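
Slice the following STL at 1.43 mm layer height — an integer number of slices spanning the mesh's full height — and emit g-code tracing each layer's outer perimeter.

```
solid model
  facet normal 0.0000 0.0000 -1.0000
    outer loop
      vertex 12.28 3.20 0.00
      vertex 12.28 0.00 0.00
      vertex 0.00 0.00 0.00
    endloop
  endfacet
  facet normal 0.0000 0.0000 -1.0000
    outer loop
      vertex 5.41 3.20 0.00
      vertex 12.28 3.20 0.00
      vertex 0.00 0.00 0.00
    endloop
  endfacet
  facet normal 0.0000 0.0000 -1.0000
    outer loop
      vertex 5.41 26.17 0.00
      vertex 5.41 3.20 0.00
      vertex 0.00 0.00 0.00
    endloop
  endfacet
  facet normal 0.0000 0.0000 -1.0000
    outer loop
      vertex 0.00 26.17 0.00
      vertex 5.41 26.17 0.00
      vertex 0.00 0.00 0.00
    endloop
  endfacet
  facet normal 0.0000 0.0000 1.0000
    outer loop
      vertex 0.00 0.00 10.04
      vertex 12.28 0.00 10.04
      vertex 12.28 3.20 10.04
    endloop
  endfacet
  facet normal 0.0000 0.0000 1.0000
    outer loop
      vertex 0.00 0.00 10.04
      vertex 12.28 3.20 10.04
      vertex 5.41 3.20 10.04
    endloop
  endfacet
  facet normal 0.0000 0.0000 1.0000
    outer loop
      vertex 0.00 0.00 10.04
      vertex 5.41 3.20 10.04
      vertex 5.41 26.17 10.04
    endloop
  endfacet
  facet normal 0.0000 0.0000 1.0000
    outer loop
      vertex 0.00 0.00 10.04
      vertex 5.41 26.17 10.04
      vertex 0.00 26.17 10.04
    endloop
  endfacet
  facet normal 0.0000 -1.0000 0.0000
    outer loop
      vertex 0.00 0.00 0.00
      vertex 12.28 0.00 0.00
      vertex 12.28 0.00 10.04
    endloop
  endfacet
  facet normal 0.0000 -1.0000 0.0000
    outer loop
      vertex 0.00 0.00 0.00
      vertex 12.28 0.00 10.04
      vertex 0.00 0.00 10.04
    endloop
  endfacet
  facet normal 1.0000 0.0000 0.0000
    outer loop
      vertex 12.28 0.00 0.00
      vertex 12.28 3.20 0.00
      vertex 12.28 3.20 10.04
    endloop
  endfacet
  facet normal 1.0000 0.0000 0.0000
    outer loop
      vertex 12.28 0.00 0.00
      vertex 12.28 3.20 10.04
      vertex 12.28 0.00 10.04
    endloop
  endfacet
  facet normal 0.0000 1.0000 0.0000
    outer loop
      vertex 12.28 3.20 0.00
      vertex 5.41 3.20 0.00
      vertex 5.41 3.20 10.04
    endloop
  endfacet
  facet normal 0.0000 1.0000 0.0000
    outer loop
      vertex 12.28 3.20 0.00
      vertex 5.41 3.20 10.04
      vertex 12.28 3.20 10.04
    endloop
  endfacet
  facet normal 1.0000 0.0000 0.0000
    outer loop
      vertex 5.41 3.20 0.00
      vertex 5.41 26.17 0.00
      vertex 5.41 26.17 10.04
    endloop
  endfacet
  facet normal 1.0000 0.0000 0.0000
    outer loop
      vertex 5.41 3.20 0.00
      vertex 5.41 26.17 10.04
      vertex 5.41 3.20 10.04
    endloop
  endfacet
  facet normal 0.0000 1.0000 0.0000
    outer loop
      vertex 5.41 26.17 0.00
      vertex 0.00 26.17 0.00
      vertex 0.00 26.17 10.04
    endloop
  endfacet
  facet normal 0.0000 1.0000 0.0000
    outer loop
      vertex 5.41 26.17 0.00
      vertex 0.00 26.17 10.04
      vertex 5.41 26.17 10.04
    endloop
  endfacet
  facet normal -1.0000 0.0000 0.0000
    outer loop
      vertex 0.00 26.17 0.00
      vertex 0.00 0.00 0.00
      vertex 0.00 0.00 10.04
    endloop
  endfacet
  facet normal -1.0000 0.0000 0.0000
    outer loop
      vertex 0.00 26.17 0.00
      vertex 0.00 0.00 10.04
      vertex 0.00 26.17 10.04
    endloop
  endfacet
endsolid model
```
; perimeter-only toolpath
G21 ; units = mm
G90 ; absolute positioning
G28 ; home
; layer 1
G0 Z1.43
G0 X0.00 Y0.00
G1 X12.28 Y0.00
G1 X12.28 Y3.20
G1 X5.41 Y3.20
G1 X5.41 Y26.17
G1 X0.00 Y26.17
G1 X0.00 Y0.00
; layer 2
G0 Z2.87
G0 X0.00 Y0.00
G1 X12.28 Y0.00
G1 X12.28 Y3.20
G1 X5.41 Y3.20
G1 X5.41 Y26.17
G1 X0.00 Y26.17
G1 X0.00 Y0.00
; layer 3
G0 Z4.30
G0 X0.00 Y0.00
G1 X12.28 Y0.00
G1 X12.28 Y3.20
G1 X5.41 Y3.20
G1 X5.41 Y26.17
G1 X0.00 Y26.17
G1 X0.00 Y0.00
; layer 4
G0 Z5.74
G0 X0.00 Y0.00
G1 X12.28 Y0.00
G1 X12.28 Y3.20
G1 X5.41 Y3.20
G1 X5.41 Y26.17
G1 X0.00 Y26.17
G1 X0.00 Y0.00
; layer 5
G0 Z7.17
G0 X0.00 Y0.00
G1 X12.28 Y0.00
G1 X12.28 Y3.20
G1 X5.41 Y3.20
G1 X5.41 Y26.17
G1 X0.00 Y26.17
G1 X0.00 Y0.00
; layer 6
G0 Z8.61
G0 X0.00 Y0.00
G1 X12.28 Y0.00
G1 X12.28 Y3.20
G1 X5.41 Y3.20
G1 X5.41 Y26.17
G1 X0.00 Y26.17
G1 X0.00 Y0.00
; layer 7
G0 Z10.04
G0 X0.00 Y0.00
G1 X12.28 Y0.00
G1 X12.28 Y3.20
G1 X5.41 Y3.20
G1 X5.41 Y26.17
G1 X0.00 Y26.17
G1 X0.00 Y0.00
M2 ; end

The solid is an L-shaped prism: outer 12.3 × 26.2 mm, arm thicknesses ≈ 3.2 mm (horizontal) and 5.41 mm (vertical), extruded 10 mm in z. Slicing at Δz = 1.43 mm — 7 equal slices spanning the solid's height, so layer i sits at z = i·h/7 — gives 7 non-empty perimeters. Each is a 6-segment closed polygon; G0 lifts to the layer z and rapids to the start vertex, then G1 traces the edges.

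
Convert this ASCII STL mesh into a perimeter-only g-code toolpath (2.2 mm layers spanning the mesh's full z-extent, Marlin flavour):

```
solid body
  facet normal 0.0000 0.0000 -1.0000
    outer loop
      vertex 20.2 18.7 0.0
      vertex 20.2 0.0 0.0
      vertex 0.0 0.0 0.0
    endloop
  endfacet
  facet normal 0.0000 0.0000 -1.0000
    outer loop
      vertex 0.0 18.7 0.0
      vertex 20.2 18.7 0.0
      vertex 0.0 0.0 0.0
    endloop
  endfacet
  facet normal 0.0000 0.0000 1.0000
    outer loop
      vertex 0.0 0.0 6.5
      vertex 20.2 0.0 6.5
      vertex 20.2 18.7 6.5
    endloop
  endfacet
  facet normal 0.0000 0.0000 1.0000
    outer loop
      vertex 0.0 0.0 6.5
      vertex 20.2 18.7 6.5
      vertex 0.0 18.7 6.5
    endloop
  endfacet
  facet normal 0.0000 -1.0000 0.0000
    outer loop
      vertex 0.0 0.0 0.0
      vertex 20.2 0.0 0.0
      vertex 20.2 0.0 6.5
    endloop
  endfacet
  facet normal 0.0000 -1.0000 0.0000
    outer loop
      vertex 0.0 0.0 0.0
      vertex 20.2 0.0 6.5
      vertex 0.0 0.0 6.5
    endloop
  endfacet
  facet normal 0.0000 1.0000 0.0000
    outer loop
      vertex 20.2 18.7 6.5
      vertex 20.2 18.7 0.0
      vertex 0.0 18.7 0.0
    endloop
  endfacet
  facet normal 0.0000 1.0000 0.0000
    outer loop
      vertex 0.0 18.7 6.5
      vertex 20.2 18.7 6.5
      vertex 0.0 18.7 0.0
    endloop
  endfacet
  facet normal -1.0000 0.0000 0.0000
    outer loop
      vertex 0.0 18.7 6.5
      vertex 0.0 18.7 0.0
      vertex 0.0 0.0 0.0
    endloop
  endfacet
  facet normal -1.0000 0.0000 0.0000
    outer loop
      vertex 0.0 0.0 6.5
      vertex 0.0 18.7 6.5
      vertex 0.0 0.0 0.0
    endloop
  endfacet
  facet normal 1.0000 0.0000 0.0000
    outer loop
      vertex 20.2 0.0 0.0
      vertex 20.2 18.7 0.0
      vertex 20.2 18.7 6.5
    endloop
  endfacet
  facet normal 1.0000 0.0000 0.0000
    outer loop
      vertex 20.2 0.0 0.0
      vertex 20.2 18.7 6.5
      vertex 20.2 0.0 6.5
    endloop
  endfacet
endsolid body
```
; perimeter-only toolpath
G21 ; units = mm
G90 ; absolute positioning
G28 ; home
; layer 1
G0 Z2.2
G0 X0.0 Y0.0
G1 X20.2 Y0.0
G1 X20.2 Y18.7
G1 X0.0 Y18.7
G1 X0.0 Y0.0
; layer 2
G0 Z4.3
G0 X0.0 Y0.0
G1 X20.2 Y0.0
G1 X20.2 Y18.7
G1 X0.0 Y18.7
G1 X0.0 Y0.0
; layer 3
G0 Z6.5
G0 X0.0 Y0.0
G1 X20.2 Y0.0
G1 X20.2 Y18.7
G1 X0.0 Y18.7
G1 X0.0 Y0.0
M2 ; end

The solid is a rectangular box, roughly 20.2 × 18.7 mm footprint and 6.5 mm tall. Slicing at Δz = 2.2 mm — 3 equal slices spanning the solid's height, so layer i sits at z = i·h/3 — gives 3 non-empty perimeters. Each is a 4-segment closed polygon; G0 lifts to the layer z and rapids to the start vertex, then G1 traces the edges.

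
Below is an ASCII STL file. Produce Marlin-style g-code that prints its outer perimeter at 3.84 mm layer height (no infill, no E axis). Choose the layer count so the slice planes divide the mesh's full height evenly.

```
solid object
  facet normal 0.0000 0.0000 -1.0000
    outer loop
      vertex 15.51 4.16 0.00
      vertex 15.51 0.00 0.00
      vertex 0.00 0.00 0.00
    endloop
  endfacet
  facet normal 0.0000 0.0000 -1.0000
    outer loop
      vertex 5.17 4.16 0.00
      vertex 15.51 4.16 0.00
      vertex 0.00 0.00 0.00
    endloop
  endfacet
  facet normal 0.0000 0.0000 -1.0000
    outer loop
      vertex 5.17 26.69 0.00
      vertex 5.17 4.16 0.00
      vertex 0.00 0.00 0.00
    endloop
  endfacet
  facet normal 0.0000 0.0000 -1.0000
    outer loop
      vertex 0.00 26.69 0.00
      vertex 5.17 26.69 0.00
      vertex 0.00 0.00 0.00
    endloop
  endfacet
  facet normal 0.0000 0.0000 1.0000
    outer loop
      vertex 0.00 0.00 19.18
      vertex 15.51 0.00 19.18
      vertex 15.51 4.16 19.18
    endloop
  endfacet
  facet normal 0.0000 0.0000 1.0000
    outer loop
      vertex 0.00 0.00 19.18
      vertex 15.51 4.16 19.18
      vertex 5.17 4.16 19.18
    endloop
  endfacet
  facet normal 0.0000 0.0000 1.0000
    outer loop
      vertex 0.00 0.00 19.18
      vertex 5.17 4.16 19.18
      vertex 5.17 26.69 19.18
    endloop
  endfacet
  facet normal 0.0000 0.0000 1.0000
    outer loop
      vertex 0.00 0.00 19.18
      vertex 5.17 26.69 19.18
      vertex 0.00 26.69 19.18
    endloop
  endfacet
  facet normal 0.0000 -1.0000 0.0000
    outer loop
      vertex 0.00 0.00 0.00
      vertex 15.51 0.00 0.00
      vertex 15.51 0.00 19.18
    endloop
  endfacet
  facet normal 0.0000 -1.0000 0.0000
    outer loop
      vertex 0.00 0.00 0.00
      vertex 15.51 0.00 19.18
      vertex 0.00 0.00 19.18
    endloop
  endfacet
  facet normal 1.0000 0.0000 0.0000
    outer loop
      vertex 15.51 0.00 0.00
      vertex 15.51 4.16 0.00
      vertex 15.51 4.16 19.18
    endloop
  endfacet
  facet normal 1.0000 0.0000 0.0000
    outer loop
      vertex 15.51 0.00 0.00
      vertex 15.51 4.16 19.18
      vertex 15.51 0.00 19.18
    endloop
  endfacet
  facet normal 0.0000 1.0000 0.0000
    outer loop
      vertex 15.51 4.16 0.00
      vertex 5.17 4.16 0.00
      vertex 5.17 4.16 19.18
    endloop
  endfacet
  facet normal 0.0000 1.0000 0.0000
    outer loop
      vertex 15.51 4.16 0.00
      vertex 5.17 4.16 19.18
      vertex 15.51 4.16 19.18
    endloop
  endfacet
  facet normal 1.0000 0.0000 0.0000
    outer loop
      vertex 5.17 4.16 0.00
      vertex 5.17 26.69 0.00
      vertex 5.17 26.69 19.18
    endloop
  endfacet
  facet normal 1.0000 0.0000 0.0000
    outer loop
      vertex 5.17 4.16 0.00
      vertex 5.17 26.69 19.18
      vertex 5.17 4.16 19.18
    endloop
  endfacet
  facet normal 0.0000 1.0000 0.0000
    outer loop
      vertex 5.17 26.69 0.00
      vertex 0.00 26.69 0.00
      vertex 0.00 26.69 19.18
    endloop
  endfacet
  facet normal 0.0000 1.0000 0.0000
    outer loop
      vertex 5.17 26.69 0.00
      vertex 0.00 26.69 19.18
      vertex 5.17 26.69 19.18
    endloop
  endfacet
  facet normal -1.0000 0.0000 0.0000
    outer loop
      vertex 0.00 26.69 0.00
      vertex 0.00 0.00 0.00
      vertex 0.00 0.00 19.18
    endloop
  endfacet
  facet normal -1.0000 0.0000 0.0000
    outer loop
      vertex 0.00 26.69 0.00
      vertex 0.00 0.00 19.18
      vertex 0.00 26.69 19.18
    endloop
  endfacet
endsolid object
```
; perimeter-only toolpath
G21 ; units = mm
G90 ; absolute positioning
G28 ; home
; layer 1
G0 Z3.84
G0 X0.00 Y0.00
G1 X15.51 Y0.00
G1 X15.51 Y4.16
G1 X5.17 Y4.16
G1 X5.17 Y26.69
G1 X0.00 Y26.69
G1 X0.00 Y0.00
; layer 2
G0 Z7.67
G0 X0.00 Y0.00
G1 X15.51 Y0.00
G1 X15.51 Y4.16
G1 X5.17 Y4.16
G1 X5.17 Y26.69
G1 X0.00 Y26.69
G1 X0.00 Y0.00
; layer 3
G0 Z11.51
G0 X0.00 Y0.00
G1 X15.51 Y0.00
G1 X15.51 Y4.16
G1 X5.17 Y4.16
G1 X5.17 Y26.69
G1 X0.00 Y26.69
G1 X0.00 Y0.00
; layer 4
G0 Z15.34
G0 X0.00 Y0.00
G1 X15.51 Y0.00
G1 X15.51 Y4.16
G1 X5.17 Y4.16
G1 X5.17 Y26.69
G1 X0.00 Y26.69
G1 X0.00 Y0.00
; layer 5
G0 Z19.18
G0 X0.00 Y0.00
G1 X15.51 Y0.00
G1 X15.51 Y4.16
G1 X5.17 Y4.16
G1 X5.17 Y26.69
G1 X0.00 Y26.69
G1 X0.00 Y0.00
M2 ; end

The solid is an L-shaped prism: outer 15.5 × 26.7 mm, arm thicknesses ≈ 4.16 mm (horizontal) and 5.17 mm (vertical), extruded 19.2 mm in z. Slicing at Δz = 3.84 mm — 5 equal slices spanning the solid's height, so layer i sits at z = i·h/5 — gives 5 non-empty perimeters. Each is a 6-segment closed polygon; G0 lifts to the layer z and rapids to the start vertex, then G1 traces the edges.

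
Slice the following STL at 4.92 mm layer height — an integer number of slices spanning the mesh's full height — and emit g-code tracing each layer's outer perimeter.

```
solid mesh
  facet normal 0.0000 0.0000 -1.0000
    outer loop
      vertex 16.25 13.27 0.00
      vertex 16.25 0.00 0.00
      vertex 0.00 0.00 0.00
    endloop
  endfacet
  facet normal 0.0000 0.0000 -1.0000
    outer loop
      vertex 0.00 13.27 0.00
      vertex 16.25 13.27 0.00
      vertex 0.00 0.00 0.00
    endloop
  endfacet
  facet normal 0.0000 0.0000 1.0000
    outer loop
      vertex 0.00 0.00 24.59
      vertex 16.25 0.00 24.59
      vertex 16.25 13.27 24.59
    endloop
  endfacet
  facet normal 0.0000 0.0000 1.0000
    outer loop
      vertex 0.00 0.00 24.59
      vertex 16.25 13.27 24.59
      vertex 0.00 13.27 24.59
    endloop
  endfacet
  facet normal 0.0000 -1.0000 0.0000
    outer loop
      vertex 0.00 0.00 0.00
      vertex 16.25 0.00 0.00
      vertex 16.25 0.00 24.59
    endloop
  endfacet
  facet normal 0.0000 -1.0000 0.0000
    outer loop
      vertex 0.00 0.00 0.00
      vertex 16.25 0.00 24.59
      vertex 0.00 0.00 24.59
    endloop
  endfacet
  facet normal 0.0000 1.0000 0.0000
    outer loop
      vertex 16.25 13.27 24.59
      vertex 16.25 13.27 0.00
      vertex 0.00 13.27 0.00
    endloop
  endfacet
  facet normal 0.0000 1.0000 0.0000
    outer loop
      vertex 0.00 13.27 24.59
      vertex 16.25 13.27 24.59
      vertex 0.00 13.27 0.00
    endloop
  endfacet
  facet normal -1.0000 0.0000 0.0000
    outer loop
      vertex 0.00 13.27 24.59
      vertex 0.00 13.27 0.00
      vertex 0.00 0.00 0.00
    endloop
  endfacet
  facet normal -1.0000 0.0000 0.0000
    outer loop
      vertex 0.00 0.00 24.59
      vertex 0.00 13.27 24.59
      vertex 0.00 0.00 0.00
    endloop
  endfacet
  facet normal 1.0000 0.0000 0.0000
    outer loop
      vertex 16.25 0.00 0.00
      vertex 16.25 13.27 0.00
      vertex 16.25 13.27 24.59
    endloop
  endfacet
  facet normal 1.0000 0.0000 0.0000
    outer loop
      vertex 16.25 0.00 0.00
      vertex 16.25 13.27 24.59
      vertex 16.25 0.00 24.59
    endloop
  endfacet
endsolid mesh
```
; perimeter-only toolpath
G21 ; units = mm
G90 ; absolute positioning
G28 ; home
; layer 1
G0 Z4.92
G0 X0.00 Y0.00
G1 X16.25 Y0.00
G1 X16.25 Y13.27
G1 X0.00 Y13.27
G1 X0.00 Y0.00
; layer 2
G0 Z9.84
G0 X0.00 Y0.00
G1 X16.25 Y0.00
G1 X16.25 Y13.27
G1 X0.00 Y13.27
G1 X0.00 Y0.00
; layer 3
G0 Z14.75
G0 X0.00 Y0.00
G1 X16.25 Y0.00
G1 X16.25 Y13.27
G1 X0.00 Y13.27
G1 X0.00 Y0.00
; layer 4
G0 Z19.67
G0 X0.00 Y0.00
G1 X16.25 Y0.00
G1 X16.25 Y13.27
G1 X0.00 Y13.27
G1 X0.00 Y0.00
; layer 5
G0 Z24.59
G0 X0.00 Y0.00
G1 X16.25 Y0.00
G1 X16.25 Y13.27
G1 X0.00 Y13.27
G1 X0.00 Y0.00
M2 ; end

The solid is a rectangular box, roughly 16.2 × 13.3 mm footprint and 24.6 mm tall. Slicing at Δz = 4.92 mm — 5 equal slices spanning the solid's height, so layer i sits at z = i·h/5 — gives 5 non-empty perimeters. Each is a 4-segment closed polygon; G0 lifts to the layer z and rapids to the start vertex, then G1 traces the edges.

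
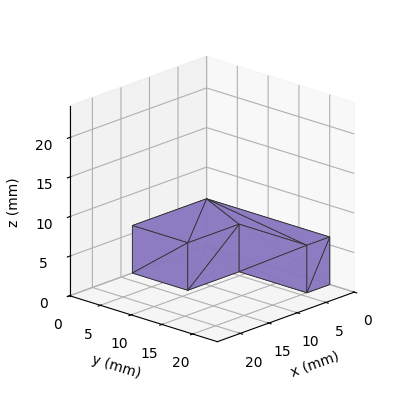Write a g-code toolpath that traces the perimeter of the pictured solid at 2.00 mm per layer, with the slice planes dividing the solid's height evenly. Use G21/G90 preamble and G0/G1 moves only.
Reading the render: the shape is an L-shaped prism: outer 13 × 20 mm, arm thicknesses ≈ 9 mm (horizontal) and 4 mm (vertical), extruded 6 mm in z (dimensions read to the nearest mm from the axis ticks). For the g-code, the solid's height is divided into equal slices at the stated Δz and each level perimeter traced with G1 moves after a G0 lift.

; perimeter-only toolpath
G21 ; units = mm
G90 ; absolute positioning
G28 ; home
; layer 1
G0 Z2.00
G0 X0.00 Y0.00
G1 X13.00 Y0.00
G1 X13.00 Y9.00
G1 X4.00 Y9.00
G1 X4.00 Y20.00
G1 X0.00 Y20.00
G1 X0.00 Y0.00
; layer 2
G0 Z4.00
G0 X0.00 Y0.00
G1 X13.00 Y0.00
G1 X13.00 Y9.00
G1 X4.00 Y9.00
G1 X4.00 Y20.00
G1 X0.00 Y20.00
G1 X0.00 Y0.00
; layer 3
G0 Z6.00
G0 X0.00 Y0.00
G1 X13.00 Y0.00
G1 X13.00 Y9.00
G1 X4.00 Y9.00
G1 X4.00 Y20.00
G1 X0.00 Y20.00
G1 X0.00 Y0.00
M2 ; end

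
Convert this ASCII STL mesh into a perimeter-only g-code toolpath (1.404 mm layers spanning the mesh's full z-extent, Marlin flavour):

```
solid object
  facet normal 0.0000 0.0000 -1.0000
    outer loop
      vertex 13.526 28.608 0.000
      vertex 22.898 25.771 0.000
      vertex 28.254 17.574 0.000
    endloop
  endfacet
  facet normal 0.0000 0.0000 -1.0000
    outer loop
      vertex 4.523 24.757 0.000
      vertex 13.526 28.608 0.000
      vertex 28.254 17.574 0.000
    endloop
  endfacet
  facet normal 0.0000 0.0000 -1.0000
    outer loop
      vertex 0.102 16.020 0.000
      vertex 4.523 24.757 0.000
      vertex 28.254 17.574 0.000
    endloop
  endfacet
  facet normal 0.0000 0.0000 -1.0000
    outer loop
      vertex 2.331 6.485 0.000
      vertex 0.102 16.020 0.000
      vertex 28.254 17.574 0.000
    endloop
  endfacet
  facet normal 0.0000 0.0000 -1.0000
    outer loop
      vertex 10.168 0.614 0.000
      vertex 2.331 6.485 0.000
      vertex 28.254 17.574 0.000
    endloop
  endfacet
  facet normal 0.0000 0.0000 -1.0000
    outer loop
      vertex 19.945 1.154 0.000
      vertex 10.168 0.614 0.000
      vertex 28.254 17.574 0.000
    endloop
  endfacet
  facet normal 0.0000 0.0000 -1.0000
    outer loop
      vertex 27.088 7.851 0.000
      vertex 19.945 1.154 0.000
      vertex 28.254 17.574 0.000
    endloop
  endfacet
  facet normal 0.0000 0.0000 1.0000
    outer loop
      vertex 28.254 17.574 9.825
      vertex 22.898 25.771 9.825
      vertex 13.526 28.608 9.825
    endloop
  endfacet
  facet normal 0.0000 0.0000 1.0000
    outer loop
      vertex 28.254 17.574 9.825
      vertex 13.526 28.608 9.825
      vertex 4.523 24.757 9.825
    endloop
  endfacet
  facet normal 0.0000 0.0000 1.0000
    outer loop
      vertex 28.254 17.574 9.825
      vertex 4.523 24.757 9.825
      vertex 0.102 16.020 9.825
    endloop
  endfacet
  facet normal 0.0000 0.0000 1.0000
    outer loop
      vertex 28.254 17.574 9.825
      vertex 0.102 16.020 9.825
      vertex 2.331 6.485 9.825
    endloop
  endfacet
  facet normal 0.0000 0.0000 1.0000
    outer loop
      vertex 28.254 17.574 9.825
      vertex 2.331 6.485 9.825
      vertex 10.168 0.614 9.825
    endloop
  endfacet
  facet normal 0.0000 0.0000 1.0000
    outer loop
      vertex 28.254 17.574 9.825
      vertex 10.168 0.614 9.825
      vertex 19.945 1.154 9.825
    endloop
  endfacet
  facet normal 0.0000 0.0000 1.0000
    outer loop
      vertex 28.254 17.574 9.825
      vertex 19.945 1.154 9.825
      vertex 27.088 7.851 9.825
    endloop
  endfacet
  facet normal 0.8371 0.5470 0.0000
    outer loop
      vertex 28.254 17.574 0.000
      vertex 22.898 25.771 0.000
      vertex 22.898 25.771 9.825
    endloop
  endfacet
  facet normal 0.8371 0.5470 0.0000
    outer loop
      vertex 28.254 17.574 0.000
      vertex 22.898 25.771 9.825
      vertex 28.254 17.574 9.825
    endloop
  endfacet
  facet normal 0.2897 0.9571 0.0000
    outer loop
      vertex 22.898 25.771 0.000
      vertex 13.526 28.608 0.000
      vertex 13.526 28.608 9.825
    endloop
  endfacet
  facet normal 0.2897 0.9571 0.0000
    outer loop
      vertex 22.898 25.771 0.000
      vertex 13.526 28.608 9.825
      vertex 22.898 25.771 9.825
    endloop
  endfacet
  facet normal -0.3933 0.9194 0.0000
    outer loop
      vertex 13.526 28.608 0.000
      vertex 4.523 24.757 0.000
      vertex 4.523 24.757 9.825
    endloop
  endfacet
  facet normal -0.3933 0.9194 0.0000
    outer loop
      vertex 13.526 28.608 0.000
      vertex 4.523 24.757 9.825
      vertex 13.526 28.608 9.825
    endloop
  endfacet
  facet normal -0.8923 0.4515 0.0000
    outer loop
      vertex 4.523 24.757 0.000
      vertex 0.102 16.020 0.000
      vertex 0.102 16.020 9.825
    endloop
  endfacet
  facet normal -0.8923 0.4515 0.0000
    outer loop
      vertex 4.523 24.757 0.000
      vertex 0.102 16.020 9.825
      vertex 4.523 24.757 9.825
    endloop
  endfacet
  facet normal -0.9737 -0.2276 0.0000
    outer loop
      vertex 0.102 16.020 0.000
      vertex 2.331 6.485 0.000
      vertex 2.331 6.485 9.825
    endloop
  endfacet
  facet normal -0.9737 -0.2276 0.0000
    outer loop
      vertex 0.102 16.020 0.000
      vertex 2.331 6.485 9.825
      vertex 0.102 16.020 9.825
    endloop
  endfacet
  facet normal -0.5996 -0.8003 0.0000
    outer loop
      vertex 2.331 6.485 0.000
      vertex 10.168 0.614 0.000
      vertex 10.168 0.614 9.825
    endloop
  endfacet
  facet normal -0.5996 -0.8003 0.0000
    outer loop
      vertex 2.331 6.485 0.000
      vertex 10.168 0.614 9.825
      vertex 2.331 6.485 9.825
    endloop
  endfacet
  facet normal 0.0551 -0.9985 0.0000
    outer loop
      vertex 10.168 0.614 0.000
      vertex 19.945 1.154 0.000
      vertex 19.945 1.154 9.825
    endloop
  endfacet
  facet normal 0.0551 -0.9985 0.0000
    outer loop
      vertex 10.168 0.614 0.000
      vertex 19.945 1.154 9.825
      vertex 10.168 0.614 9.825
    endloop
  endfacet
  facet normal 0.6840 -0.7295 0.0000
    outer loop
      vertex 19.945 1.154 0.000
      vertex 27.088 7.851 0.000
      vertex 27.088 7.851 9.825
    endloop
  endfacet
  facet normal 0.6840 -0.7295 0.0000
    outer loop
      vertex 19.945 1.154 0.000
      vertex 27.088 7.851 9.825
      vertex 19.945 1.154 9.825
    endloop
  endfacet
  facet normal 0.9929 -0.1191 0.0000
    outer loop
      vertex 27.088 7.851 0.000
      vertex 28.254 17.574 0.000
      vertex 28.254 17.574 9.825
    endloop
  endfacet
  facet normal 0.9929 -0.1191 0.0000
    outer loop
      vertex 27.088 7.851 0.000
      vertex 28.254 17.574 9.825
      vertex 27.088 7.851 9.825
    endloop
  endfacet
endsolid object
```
; perimeter-only toolpath
G21 ; units = mm
G90 ; absolute positioning
G28 ; home
; layer 1
G0 Z1.404
G0 X28.254 Y17.574
G1 X22.898 Y25.771
G1 X13.526 Y28.608
G1 X4.523 Y24.757
G1 X0.102 Y16.020
G1 X2.331 Y6.485
G1 X10.168 Y0.614
G1 X19.945 Y1.154
G1 X27.088 Y7.851
G1 X28.254 Y17.574
; layer 2
G0 Z2.807
G0 X28.254 Y17.574
G1 X22.898 Y25.771
G1 X13.526 Y28.608
G1 X4.523 Y24.757
G1 X0.102 Y16.020
G1 X2.331 Y6.485
G1 X10.168 Y0.614
G1 X19.945 Y1.154
G1 X27.088 Y7.851
G1 X28.254 Y17.574
; layer 3
G0 Z4.211
G0 X28.254 Y17.574
G1 X22.898 Y25.771
G1 X13.526 Y28.608
G1 X4.523 Y24.757
G1 X0.102 Y16.020
G1 X2.331 Y6.485
G1 X10.168 Y0.614
G1 X19.945 Y1.154
G1 X27.088 Y7.851
G1 X28.254 Y17.574
; layer 4
G0 Z5.614
G0 X28.254 Y17.574
G1 X22.898 Y25.771
G1 X13.526 Y28.608
G1 X4.523 Y24.757
G1 X0.102 Y16.020
G1 X2.331 Y6.485
G1 X10.168 Y0.614
G1 X19.945 Y1.154
G1 X27.088 Y7.851
G1 X28.254 Y17.574
; layer 5
G0 Z7.018
G0 X28.254 Y17.574
G1 X22.898 Y25.771
G1 X13.526 Y28.608
G1 X4.523 Y24.757
G1 X0.102 Y16.020
G1 X2.331 Y6.485
G1 X10.168 Y0.614
G1 X19.945 Y1.154
G1 X27.088 Y7.851
G1 X28.254 Y17.574
; layer 6
G0 Z8.421
G0 X28.254 Y17.574
G1 X22.898 Y25.771
G1 X13.526 Y28.608
G1 X4.523 Y24.757
G1 X0.102 Y16.020
G1 X2.331 Y6.485
G1 X10.168 Y0.614
G1 X19.945 Y1.154
G1 X27.088 Y7.851
G1 X28.254 Y17.574
; layer 7
G0 Z9.825
G0 X28.254 Y17.574
G1 X22.898 Y25.771
G1 X13.526 Y28.608
G1 X4.523 Y24.757
G1 X0.102 Y16.020
G1 X2.331 Y6.485
G1 X10.168 Y0.614
G1 X19.945 Y1.154
G1 X27.088 Y7.851
G1 X28.254 Y17.574
M2 ; end

The solid is a regular 9-sided prism (a cylinder approximated with 9 flat sides), circumscribed radius ≈ 14.3 mm, height ≈ 9.82 mm. Slicing at Δz = 1.404 mm — 7 equal slices spanning the solid's height, so layer i sits at z = i·h/7 — gives 7 non-empty perimeters. Each is a 9-segment closed polygon; G0 lifts to the layer z and rapids to the start vertex, then G1 traces the edges.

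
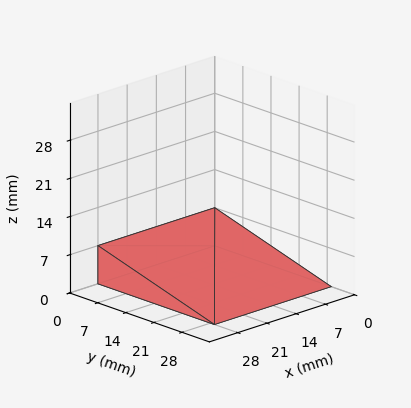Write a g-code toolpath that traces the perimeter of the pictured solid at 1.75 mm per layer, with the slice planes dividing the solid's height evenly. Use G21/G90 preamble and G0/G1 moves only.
Reading the render: the shape is a wedge (ramp): 28 × 29 mm base, rising to 7 mm along the y=0 edge and sloping linearly to z=0 at y=29 (dimensions read to the nearest mm from the axis ticks). For the g-code, the solid's height is divided into equal slices at the stated Δz and each level perimeter traced with G1 moves after a G0 lift.

; perimeter-only toolpath
G21 ; units = mm
G90 ; absolute positioning
G28 ; home
; layer 1
G0 Z1.75
G0 X0.00 Y0.00
G1 X28.00 Y0.00
G1 X28.00 Y21.75
G1 X0.00 Y21.75
G1 X0.00 Y0.00
; layer 2
G0 Z3.50
G0 X0.00 Y0.00
G1 X28.00 Y0.00
G1 X28.00 Y14.50
G1 X0.00 Y14.50
G1 X0.00 Y0.00
; layer 3
G0 Z5.25
G0 X0.00 Y0.00
G1 X28.00 Y0.00
G1 X28.00 Y7.25
G1 X0.00 Y7.25
G1 X0.00 Y0.00
M2 ; end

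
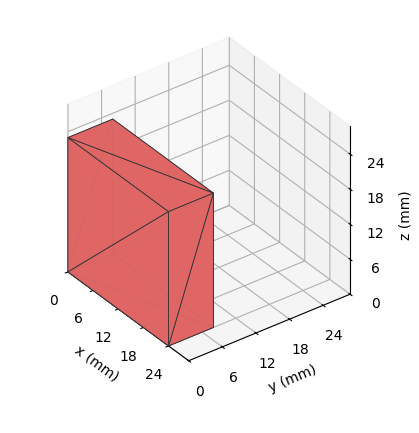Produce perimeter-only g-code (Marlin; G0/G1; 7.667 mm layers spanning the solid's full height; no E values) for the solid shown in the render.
Reading the render: the shape is a rectangular box, roughly 24 × 8 mm footprint and 23 mm tall (dimensions read to the nearest mm from the axis ticks). For the g-code, the solid's height is divided into equal slices at the stated Δz and each level perimeter traced with G1 moves after a G0 lift.

; perimeter-only toolpath
G21 ; units = mm
G90 ; absolute positioning
G28 ; home
; layer 1
G0 Z7.667
G0 X0.000 Y0.000
G1 X24.000 Y0.000
G1 X24.000 Y8.000
G1 X0.000 Y8.000
G1 X0.000 Y0.000
; layer 2
G0 Z15.333
G0 X0.000 Y0.000
G1 X24.000 Y0.000
G1 X24.000 Y8.000
G1 X0.000 Y8.000
G1 X0.000 Y0.000
; layer 3
G0 Z23.000
G0 X0.000 Y0.000
G1 X24.000 Y0.000
G1 X24.000 Y8.000
G1 X0.000 Y8.000
G1 X0.000 Y0.000
M2 ; end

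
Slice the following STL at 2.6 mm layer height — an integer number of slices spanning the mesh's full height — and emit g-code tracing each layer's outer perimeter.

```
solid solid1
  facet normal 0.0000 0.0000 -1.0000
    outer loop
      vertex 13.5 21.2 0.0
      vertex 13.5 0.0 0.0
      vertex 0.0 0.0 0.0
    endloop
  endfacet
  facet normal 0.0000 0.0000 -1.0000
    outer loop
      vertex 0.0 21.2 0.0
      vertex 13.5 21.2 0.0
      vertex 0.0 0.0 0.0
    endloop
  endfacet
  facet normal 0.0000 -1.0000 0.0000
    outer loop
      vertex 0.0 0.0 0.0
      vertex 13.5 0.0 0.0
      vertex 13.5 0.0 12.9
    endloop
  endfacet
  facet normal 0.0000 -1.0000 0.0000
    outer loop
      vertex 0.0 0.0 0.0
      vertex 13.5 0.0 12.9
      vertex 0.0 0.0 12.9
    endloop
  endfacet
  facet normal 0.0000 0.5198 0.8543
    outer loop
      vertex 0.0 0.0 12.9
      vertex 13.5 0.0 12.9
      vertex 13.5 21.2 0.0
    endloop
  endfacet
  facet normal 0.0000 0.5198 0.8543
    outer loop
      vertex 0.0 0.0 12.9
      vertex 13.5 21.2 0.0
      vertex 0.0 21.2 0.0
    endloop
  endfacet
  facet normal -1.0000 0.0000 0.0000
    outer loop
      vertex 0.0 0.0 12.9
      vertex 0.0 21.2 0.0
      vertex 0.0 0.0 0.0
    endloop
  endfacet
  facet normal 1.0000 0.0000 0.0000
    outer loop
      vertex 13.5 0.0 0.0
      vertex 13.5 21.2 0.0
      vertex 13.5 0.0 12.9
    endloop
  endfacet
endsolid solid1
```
; perimeter-only toolpath
G21 ; units = mm
G90 ; absolute positioning
G28 ; home
; layer 1
G0 Z2.6
G0 X0.0 Y0.0
G1 X13.5 Y0.0
G1 X13.5 Y17.0
G1 X0.0 Y17.0
G1 X0.0 Y0.0
; layer 2
G0 Z5.2
G0 X0.0 Y0.0
G1 X13.5 Y0.0
G1 X13.5 Y12.7
G1 X0.0 Y12.7
G1 X0.0 Y0.0
; layer 3
G0 Z7.7
G0 X0.0 Y0.0
G1 X13.5 Y0.0
G1 X13.5 Y8.5
G1 X0.0 Y8.5
G1 X0.0 Y0.0
; layer 4
G0 Z10.3
G0 X0.0 Y0.0
G1 X13.5 Y0.0
G1 X13.5 Y4.2
G1 X0.0 Y4.2
G1 X0.0 Y0.0
M2 ; end

The solid is a wedge (ramp): 13.5 × 21.2 mm base, rising to 12.9 mm along the y=0 edge and sloping linearly to z=0 at y=21.2. Slicing at Δz = 2.6 mm — 5 equal slices spanning the solid's height, so layer i sits at z = i·h/5 — gives 4 non-empty perimeters. Each is a 4-segment closed polygon; G0 lifts to the layer z and rapids to the start vertex, then G1 traces the edges. The cross-section shrinks linearly with z (the slice at the apex is degenerate and omitted).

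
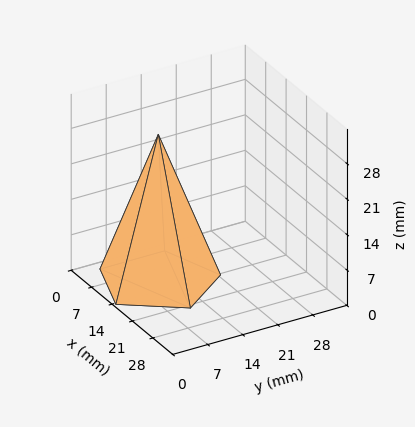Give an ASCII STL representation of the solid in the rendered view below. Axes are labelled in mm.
Reading the render: the shape is a regular 5-sided pyramid, base circumscribed radius ≈ 11 mm, apex at z ≈ 29 mm (dimensions read to the nearest mm from the axis ticks). For the STL, each face is triangulated and given an outward normal.

solid part
  facet normal 0.0000 0.0000 -1.0000
    outer loop
      vertex 2.10 17.47 0.00
      vertex 14.40 21.46 0.00
      vertex 22.00 11.00 0.00
    endloop
  endfacet
  facet normal 0.0000 0.0000 -1.0000
    outer loop
      vertex 2.10 4.53 0.00
      vertex 2.10 17.47 0.00
      vertex 22.00 11.00 0.00
    endloop
  endfacet
  facet normal 0.0000 0.0000 -1.0000
    outer loop
      vertex 14.40 0.54 0.00
      vertex 2.10 4.53 0.00
      vertex 22.00 11.00 0.00
    endloop
  endfacet
  facet normal 0.7734 0.5619 0.2934
    outer loop
      vertex 22.00 11.00 0.00
      vertex 14.40 21.46 0.00
      vertex 11.00 11.00 29.00
    endloop
  endfacet
  facet normal -0.2950 0.9093 0.2934
    outer loop
      vertex 14.40 21.46 0.00
      vertex 2.10 17.47 0.00
      vertex 11.00 11.00 29.00
    endloop
  endfacet
  facet normal -0.9560 0.0000 0.2934
    outer loop
      vertex 2.10 17.47 0.00
      vertex 2.10 4.53 0.00
      vertex 11.00 11.00 29.00
    endloop
  endfacet
  facet normal -0.2950 -0.9093 0.2934
    outer loop
      vertex 2.10 4.53 0.00
      vertex 14.40 0.54 0.00
      vertex 11.00 11.00 29.00
    endloop
  endfacet
  facet normal 0.7734 -0.5619 0.2934
    outer loop
      vertex 14.40 0.54 0.00
      vertex 22.00 11.00 0.00
      vertex 11.00 11.00 29.00
    endloop
  endfacet
endsolid part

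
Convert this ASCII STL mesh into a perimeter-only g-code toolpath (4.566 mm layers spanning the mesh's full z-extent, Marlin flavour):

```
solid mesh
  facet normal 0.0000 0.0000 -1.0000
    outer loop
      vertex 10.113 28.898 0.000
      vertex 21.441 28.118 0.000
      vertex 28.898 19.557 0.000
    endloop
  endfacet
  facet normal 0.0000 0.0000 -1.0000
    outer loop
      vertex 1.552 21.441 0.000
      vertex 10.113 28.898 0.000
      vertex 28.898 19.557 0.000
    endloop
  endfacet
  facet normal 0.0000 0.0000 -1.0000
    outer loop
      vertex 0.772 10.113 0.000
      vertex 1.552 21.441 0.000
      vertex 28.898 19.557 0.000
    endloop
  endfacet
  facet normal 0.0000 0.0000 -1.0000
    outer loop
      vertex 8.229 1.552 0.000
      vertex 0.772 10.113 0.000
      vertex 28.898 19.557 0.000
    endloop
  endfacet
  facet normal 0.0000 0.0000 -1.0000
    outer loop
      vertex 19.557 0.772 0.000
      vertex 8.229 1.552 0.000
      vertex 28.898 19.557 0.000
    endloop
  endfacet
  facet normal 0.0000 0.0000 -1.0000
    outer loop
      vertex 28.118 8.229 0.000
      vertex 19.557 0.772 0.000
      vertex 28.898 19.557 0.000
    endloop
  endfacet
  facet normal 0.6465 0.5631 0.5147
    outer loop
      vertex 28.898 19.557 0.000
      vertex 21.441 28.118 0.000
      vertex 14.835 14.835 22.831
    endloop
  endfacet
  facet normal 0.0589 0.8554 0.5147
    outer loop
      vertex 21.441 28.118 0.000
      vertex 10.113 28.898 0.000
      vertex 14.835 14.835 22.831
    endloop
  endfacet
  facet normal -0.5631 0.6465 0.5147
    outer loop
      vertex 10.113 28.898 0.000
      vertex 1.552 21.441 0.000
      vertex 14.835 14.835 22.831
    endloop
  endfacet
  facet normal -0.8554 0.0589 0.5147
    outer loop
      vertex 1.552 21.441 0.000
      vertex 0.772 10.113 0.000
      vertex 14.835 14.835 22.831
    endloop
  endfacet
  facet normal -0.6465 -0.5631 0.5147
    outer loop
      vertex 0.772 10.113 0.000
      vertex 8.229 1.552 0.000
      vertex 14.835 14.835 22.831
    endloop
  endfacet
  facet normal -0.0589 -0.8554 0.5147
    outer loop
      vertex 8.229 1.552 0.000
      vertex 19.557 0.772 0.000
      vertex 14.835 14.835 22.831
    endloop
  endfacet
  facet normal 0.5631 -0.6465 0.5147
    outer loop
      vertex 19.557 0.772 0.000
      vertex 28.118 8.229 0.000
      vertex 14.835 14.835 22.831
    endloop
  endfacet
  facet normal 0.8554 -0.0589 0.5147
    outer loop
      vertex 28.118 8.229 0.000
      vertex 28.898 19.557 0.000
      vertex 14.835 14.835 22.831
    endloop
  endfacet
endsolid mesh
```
; perimeter-only toolpath
G21 ; units = mm
G90 ; absolute positioning
G28 ; home
; layer 1
G0 Z4.566
G0 X26.085 Y18.613
G1 X20.120 Y25.461
G1 X11.057 Y26.085
G1 X4.209 Y20.120
G1 X3.585 Y11.057
G1 X9.550 Y4.209
G1 X18.613 Y3.585
G1 X25.461 Y9.550
G1 X26.085 Y18.613
; layer 2
G0 Z9.132
G0 X23.273 Y17.668
G1 X18.799 Y22.805
G1 X12.002 Y23.273
G1 X6.865 Y18.799
G1 X6.397 Y12.002
G1 X10.871 Y6.865
G1 X17.668 Y6.397
G1 X22.805 Y10.871
G1 X23.273 Y17.668
; layer 3
G0 Z13.699
G0 X20.460 Y16.724
G1 X17.477 Y20.148
G1 X12.946 Y20.460
G1 X9.522 Y17.477
G1 X9.210 Y12.946
G1 X12.193 Y9.522
G1 X16.724 Y9.210
G1 X20.148 Y12.193
G1 X20.460 Y16.724
; layer 4
G0 Z18.265
G0 X17.648 Y15.779
G1 X16.156 Y17.492
G1 X13.891 Y17.648
G1 X12.178 Y16.156
G1 X12.022 Y13.891
G1 X13.514 Y12.178
G1 X15.779 Y12.022
G1 X17.492 Y13.514
G1 X17.648 Y15.779
M2 ; end

The solid is a regular 8-sided pyramid, base circumscribed radius ≈ 14.8 mm, apex at z ≈ 22.8 mm. Slicing at Δz = 4.566 mm — 5 equal slices spanning the solid's height, so layer i sits at z = i·h/5 — gives 4 non-empty perimeters. Each is a 8-segment closed polygon; G0 lifts to the layer z and rapids to the start vertex, then G1 traces the edges. The cross-section shrinks linearly with z (the slice at the apex is degenerate and omitted).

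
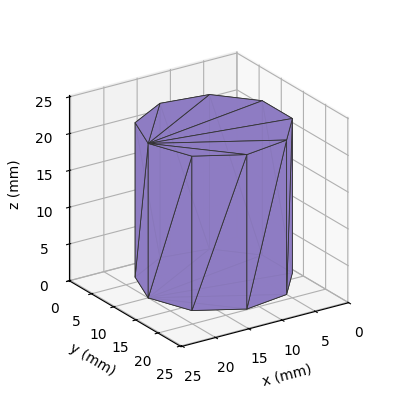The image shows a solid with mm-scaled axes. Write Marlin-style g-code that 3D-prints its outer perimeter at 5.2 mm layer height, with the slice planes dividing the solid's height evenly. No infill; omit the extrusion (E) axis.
Reading the render: the shape is a regular 9-sided prism (a cylinder approximated with 9 flat sides), circumscribed radius ≈ 10 mm, height ≈ 21 mm (dimensions read to the nearest mm from the axis ticks). For the g-code, the solid's height is divided into equal slices at the stated Δz and each level perimeter traced with G1 moves after a G0 lift.

; perimeter-only toolpath
G21 ; units = mm
G90 ; absolute positioning
G28 ; home
; layer 1
G0 Z5.2
G0 X20.0 Y10.0
G1 X17.7 Y16.4
G1 X11.7 Y19.8
G1 X5.0 Y18.7
G1 X0.6 Y13.4
G1 X0.6 Y6.6
G1 X5.0 Y1.3
G1 X11.7 Y0.2
G1 X17.7 Y3.6
G1 X20.0 Y10.0
; layer 2
G0 Z10.5
G0 X20.0 Y10.0
G1 X17.7 Y16.4
G1 X11.7 Y19.8
G1 X5.0 Y18.7
G1 X0.6 Y13.4
G1 X0.6 Y6.6
G1 X5.0 Y1.3
G1 X11.7 Y0.2
G1 X17.7 Y3.6
G1 X20.0 Y10.0
; layer 3
G0 Z15.8
G0 X20.0 Y10.0
G1 X17.7 Y16.4
G1 X11.7 Y19.8
G1 X5.0 Y18.7
G1 X0.6 Y13.4
G1 X0.6 Y6.6
G1 X5.0 Y1.3
G1 X11.7 Y0.2
G1 X17.7 Y3.6
G1 X20.0 Y10.0
; layer 4
G0 Z21.0
G0 X20.0 Y10.0
G1 X17.7 Y16.4
G1 X11.7 Y19.8
G1 X5.0 Y18.7
G1 X0.6 Y13.4
G1 X0.6 Y6.6
G1 X5.0 Y1.3
G1 X11.7 Y0.2
G1 X17.7 Y3.6
G1 X20.0 Y10.0
M2 ; end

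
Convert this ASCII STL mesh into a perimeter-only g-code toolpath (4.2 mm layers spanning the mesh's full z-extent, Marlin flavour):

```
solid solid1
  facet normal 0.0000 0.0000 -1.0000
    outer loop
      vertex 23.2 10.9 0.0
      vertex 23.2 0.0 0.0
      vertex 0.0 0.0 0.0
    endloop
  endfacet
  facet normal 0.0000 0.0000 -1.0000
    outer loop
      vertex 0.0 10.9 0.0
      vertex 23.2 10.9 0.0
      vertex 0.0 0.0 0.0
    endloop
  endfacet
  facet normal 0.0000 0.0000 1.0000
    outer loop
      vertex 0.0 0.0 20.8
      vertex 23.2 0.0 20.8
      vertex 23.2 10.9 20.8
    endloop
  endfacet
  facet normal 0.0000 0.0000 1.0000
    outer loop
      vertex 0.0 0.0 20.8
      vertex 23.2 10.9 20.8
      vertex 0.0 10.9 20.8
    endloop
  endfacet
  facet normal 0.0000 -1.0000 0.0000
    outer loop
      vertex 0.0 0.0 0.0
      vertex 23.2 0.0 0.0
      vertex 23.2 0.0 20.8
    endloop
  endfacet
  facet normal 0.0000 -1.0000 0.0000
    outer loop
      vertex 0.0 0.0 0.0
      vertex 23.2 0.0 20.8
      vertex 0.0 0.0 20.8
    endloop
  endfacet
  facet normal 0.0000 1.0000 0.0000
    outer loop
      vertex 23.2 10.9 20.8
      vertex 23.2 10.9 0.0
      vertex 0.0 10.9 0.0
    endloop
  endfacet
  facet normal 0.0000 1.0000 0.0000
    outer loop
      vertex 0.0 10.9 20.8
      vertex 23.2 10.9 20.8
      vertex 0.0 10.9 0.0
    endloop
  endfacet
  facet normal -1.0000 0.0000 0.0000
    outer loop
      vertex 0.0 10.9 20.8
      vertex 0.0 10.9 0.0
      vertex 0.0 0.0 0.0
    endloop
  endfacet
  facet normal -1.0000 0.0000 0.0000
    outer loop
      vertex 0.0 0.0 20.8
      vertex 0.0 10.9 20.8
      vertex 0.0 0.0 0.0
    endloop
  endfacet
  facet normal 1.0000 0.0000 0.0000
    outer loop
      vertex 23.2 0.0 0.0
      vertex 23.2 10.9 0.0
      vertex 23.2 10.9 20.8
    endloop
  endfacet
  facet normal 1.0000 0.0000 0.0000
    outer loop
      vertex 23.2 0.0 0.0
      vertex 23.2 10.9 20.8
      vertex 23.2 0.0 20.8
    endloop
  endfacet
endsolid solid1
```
; perimeter-only toolpath
G21 ; units = mm
G90 ; absolute positioning
G28 ; home
; layer 1
G0 Z4.2
G0 X0.0 Y0.0
G1 X23.2 Y0.0
G1 X23.2 Y10.9
G1 X0.0 Y10.9
G1 X0.0 Y0.0
; layer 2
G0 Z8.3
G0 X0.0 Y0.0
G1 X23.2 Y0.0
G1 X23.2 Y10.9
G1 X0.0 Y10.9
G1 X0.0 Y0.0
; layer 3
G0 Z12.5
G0 X0.0 Y0.0
G1 X23.2 Y0.0
G1 X23.2 Y10.9
G1 X0.0 Y10.9
G1 X0.0 Y0.0
; layer 4
G0 Z16.6
G0 X0.0 Y0.0
G1 X23.2 Y0.0
G1 X23.2 Y10.9
G1 X0.0 Y10.9
G1 X0.0 Y0.0
; layer 5
G0 Z20.8
G0 X0.0 Y0.0
G1 X23.2 Y0.0
G1 X23.2 Y10.9
G1 X0.0 Y10.9
G1 X0.0 Y0.0
M2 ; end

The solid is a rectangular box, roughly 23.2 × 10.9 mm footprint and 20.8 mm tall. Slicing at Δz = 4.2 mm — 5 equal slices spanning the solid's height, so layer i sits at z = i·h/5 — gives 5 non-empty perimeters. Each is a 4-segment closed polygon; G0 lifts to the layer z and rapids to the start vertex, then G1 traces the edges.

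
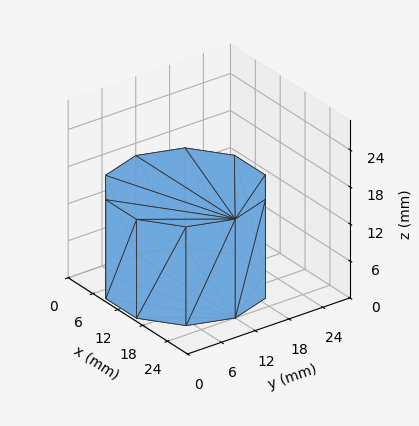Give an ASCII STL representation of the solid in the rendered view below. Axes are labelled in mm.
Reading the render: the shape is a regular 10-sided prism (a cylinder approximated with 10 flat sides), circumscribed radius ≈ 12 mm, height ≈ 16 mm (dimensions read to the nearest mm from the axis ticks). For the STL, each face is triangulated and given an outward normal.

solid part
  facet normal 0.0000 0.0000 -1.0000
    outer loop
      vertex 15.71 23.41 0.00
      vertex 21.71 19.05 0.00
      vertex 24.00 12.00 0.00
    endloop
  endfacet
  facet normal 0.0000 0.0000 -1.0000
    outer loop
      vertex 8.29 23.41 0.00
      vertex 15.71 23.41 0.00
      vertex 24.00 12.00 0.00
    endloop
  endfacet
  facet normal 0.0000 0.0000 -1.0000
    outer loop
      vertex 2.29 19.05 0.00
      vertex 8.29 23.41 0.00
      vertex 24.00 12.00 0.00
    endloop
  endfacet
  facet normal 0.0000 0.0000 -1.0000
    outer loop
      vertex 0.00 12.00 0.00
      vertex 2.29 19.05 0.00
      vertex 24.00 12.00 0.00
    endloop
  endfacet
  facet normal 0.0000 0.0000 -1.0000
    outer loop
      vertex 2.29 4.95 0.00
      vertex 0.00 12.00 0.00
      vertex 24.00 12.00 0.00
    endloop
  endfacet
  facet normal 0.0000 0.0000 -1.0000
    outer loop
      vertex 8.29 0.59 0.00
      vertex 2.29 4.95 0.00
      vertex 24.00 12.00 0.00
    endloop
  endfacet
  facet normal 0.0000 0.0000 -1.0000
    outer loop
      vertex 15.71 0.59 0.00
      vertex 8.29 0.59 0.00
      vertex 24.00 12.00 0.00
    endloop
  endfacet
  facet normal 0.0000 0.0000 -1.0000
    outer loop
      vertex 21.71 4.95 0.00
      vertex 15.71 0.59 0.00
      vertex 24.00 12.00 0.00
    endloop
  endfacet
  facet normal 0.0000 0.0000 1.0000
    outer loop
      vertex 24.00 12.00 16.00
      vertex 21.71 19.05 16.00
      vertex 15.71 23.41 16.00
    endloop
  endfacet
  facet normal 0.0000 0.0000 1.0000
    outer loop
      vertex 24.00 12.00 16.00
      vertex 15.71 23.41 16.00
      vertex 8.29 23.41 16.00
    endloop
  endfacet
  facet normal 0.0000 0.0000 1.0000
    outer loop
      vertex 24.00 12.00 16.00
      vertex 8.29 23.41 16.00
      vertex 2.29 19.05 16.00
    endloop
  endfacet
  facet normal 0.0000 0.0000 1.0000
    outer loop
      vertex 24.00 12.00 16.00
      vertex 2.29 19.05 16.00
      vertex 0.00 12.00 16.00
    endloop
  endfacet
  facet normal 0.0000 0.0000 1.0000
    outer loop
      vertex 24.00 12.00 16.00
      vertex 0.00 12.00 16.00
      vertex 2.29 4.95 16.00
    endloop
  endfacet
  facet normal 0.0000 0.0000 1.0000
    outer loop
      vertex 24.00 12.00 16.00
      vertex 2.29 4.95 16.00
      vertex 8.29 0.59 16.00
    endloop
  endfacet
  facet normal 0.0000 0.0000 1.0000
    outer loop
      vertex 24.00 12.00 16.00
      vertex 8.29 0.59 16.00
      vertex 15.71 0.59 16.00
    endloop
  endfacet
  facet normal 0.0000 0.0000 1.0000
    outer loop
      vertex 24.00 12.00 16.00
      vertex 15.71 0.59 16.00
      vertex 21.71 4.95 16.00
    endloop
  endfacet
  facet normal 0.9511 0.3089 0.0000
    outer loop
      vertex 24.00 12.00 0.00
      vertex 21.71 19.05 0.00
      vertex 21.71 19.05 16.00
    endloop
  endfacet
  facet normal 0.9511 0.3089 0.0000
    outer loop
      vertex 24.00 12.00 0.00
      vertex 21.71 19.05 16.00
      vertex 24.00 12.00 16.00
    endloop
  endfacet
  facet normal 0.5879 0.8090 0.0000
    outer loop
      vertex 21.71 19.05 0.00
      vertex 15.71 23.41 0.00
      vertex 15.71 23.41 16.00
    endloop
  endfacet
  facet normal 0.5879 0.8090 0.0000
    outer loop
      vertex 21.71 19.05 0.00
      vertex 15.71 23.41 16.00
      vertex 21.71 19.05 16.00
    endloop
  endfacet
  facet normal 0.0000 1.0000 0.0000
    outer loop
      vertex 15.71 23.41 0.00
      vertex 8.29 23.41 0.00
      vertex 8.29 23.41 16.00
    endloop
  endfacet
  facet normal 0.0000 1.0000 0.0000
    outer loop
      vertex 15.71 23.41 0.00
      vertex 8.29 23.41 16.00
      vertex 15.71 23.41 16.00
    endloop
  endfacet
  facet normal -0.5879 0.8090 0.0000
    outer loop
      vertex 8.29 23.41 0.00
      vertex 2.29 19.05 0.00
      vertex 2.29 19.05 16.00
    endloop
  endfacet
  facet normal -0.5879 0.8090 0.0000
    outer loop
      vertex 8.29 23.41 0.00
      vertex 2.29 19.05 16.00
      vertex 8.29 23.41 16.00
    endloop
  endfacet
  facet normal -0.9511 0.3089 0.0000
    outer loop
      vertex 2.29 19.05 0.00
      vertex 0.00 12.00 0.00
      vertex 0.00 12.00 16.00
    endloop
  endfacet
  facet normal -0.9511 0.3089 0.0000
    outer loop
      vertex 2.29 19.05 0.00
      vertex 0.00 12.00 16.00
      vertex 2.29 19.05 16.00
    endloop
  endfacet
  facet normal -0.9511 -0.3089 0.0000
    outer loop
      vertex 0.00 12.00 0.00
      vertex 2.29 4.95 0.00
      vertex 2.29 4.95 16.00
    endloop
  endfacet
  facet normal -0.9511 -0.3089 0.0000
    outer loop
      vertex 0.00 12.00 0.00
      vertex 2.29 4.95 16.00
      vertex 0.00 12.00 16.00
    endloop
  endfacet
  facet normal -0.5879 -0.8090 0.0000
    outer loop
      vertex 2.29 4.95 0.00
      vertex 8.29 0.59 0.00
      vertex 8.29 0.59 16.00
    endloop
  endfacet
  facet normal -0.5879 -0.8090 0.0000
    outer loop
      vertex 2.29 4.95 0.00
      vertex 8.29 0.59 16.00
      vertex 2.29 4.95 16.00
    endloop
  endfacet
  facet normal 0.0000 -1.0000 0.0000
    outer loop
      vertex 8.29 0.59 0.00
      vertex 15.71 0.59 0.00
      vertex 15.71 0.59 16.00
    endloop
  endfacet
  facet normal 0.0000 -1.0000 0.0000
    outer loop
      vertex 8.29 0.59 0.00
      vertex 15.71 0.59 16.00
      vertex 8.29 0.59 16.00
    endloop
  endfacet
  facet normal 0.5879 -0.8090 0.0000
    outer loop
      vertex 15.71 0.59 0.00
      vertex 21.71 4.95 0.00
      vertex 21.71 4.95 16.00
    endloop
  endfacet
  facet normal 0.5879 -0.8090 0.0000
    outer loop
      vertex 15.71 0.59 0.00
      vertex 21.71 4.95 16.00
      vertex 15.71 0.59 16.00
    endloop
  endfacet
  facet normal 0.9511 -0.3089 0.0000
    outer loop
      vertex 21.71 4.95 0.00
      vertex 24.00 12.00 0.00
      vertex 24.00 12.00 16.00
    endloop
  endfacet
  facet normal 0.9511 -0.3089 0.0000
    outer loop
      vertex 21.71 4.95 0.00
      vertex 24.00 12.00 16.00
      vertex 21.71 4.95 16.00
    endloop
  endfacet
endsolid part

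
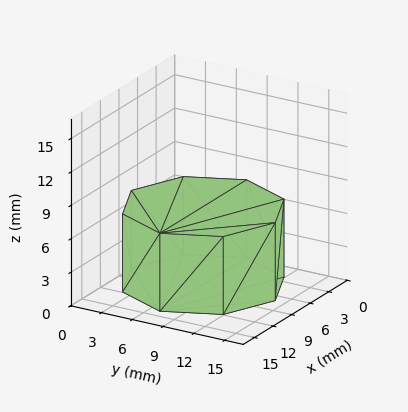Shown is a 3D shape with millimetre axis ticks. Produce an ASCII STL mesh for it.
Reading the render: the shape is a regular 8-sided prism (a cylinder approximated with 8 flat sides), circumscribed radius ≈ 7 mm, height ≈ 7 mm (dimensions read to the nearest mm from the axis ticks). For the STL, each face is triangulated and given an outward normal.

solid part
  facet normal 0.0000 0.0000 -1.0000
    outer loop
      vertex 7.0 14.0 0.0
      vertex 11.9 11.9 0.0
      vertex 14.0 7.0 0.0
    endloop
  endfacet
  facet normal 0.0000 0.0000 -1.0000
    outer loop
      vertex 2.1 11.9 0.0
      vertex 7.0 14.0 0.0
      vertex 14.0 7.0 0.0
    endloop
  endfacet
  facet normal 0.0000 0.0000 -1.0000
    outer loop
      vertex 0.0 7.0 0.0
      vertex 2.1 11.9 0.0
      vertex 14.0 7.0 0.0
    endloop
  endfacet
  facet normal 0.0000 0.0000 -1.0000
    outer loop
      vertex 2.1 2.1 0.0
      vertex 0.0 7.0 0.0
      vertex 14.0 7.0 0.0
    endloop
  endfacet
  facet normal 0.0000 0.0000 -1.0000
    outer loop
      vertex 7.0 0.0 0.0
      vertex 2.1 2.1 0.0
      vertex 14.0 7.0 0.0
    endloop
  endfacet
  facet normal 0.0000 0.0000 -1.0000
    outer loop
      vertex 11.9 2.1 0.0
      vertex 7.0 0.0 0.0
      vertex 14.0 7.0 0.0
    endloop
  endfacet
  facet normal 0.0000 0.0000 1.0000
    outer loop
      vertex 14.0 7.0 7.0
      vertex 11.9 11.9 7.0
      vertex 7.0 14.0 7.0
    endloop
  endfacet
  facet normal 0.0000 0.0000 1.0000
    outer loop
      vertex 14.0 7.0 7.0
      vertex 7.0 14.0 7.0
      vertex 2.1 11.9 7.0
    endloop
  endfacet
  facet normal 0.0000 0.0000 1.0000
    outer loop
      vertex 14.0 7.0 7.0
      vertex 2.1 11.9 7.0
      vertex 0.0 7.0 7.0
    endloop
  endfacet
  facet normal 0.0000 0.0000 1.0000
    outer loop
      vertex 14.0 7.0 7.0
      vertex 0.0 7.0 7.0
      vertex 2.1 2.1 7.0
    endloop
  endfacet
  facet normal 0.0000 0.0000 1.0000
    outer loop
      vertex 14.0 7.0 7.0
      vertex 2.1 2.1 7.0
      vertex 7.0 0.0 7.0
    endloop
  endfacet
  facet normal 0.0000 0.0000 1.0000
    outer loop
      vertex 14.0 7.0 7.0
      vertex 7.0 0.0 7.0
      vertex 11.9 2.1 7.0
    endloop
  endfacet
  facet normal 0.9191 0.3939 0.0000
    outer loop
      vertex 14.0 7.0 0.0
      vertex 11.9 11.9 0.0
      vertex 11.9 11.9 7.0
    endloop
  endfacet
  facet normal 0.9191 0.3939 0.0000
    outer loop
      vertex 14.0 7.0 0.0
      vertex 11.9 11.9 7.0
      vertex 14.0 7.0 7.0
    endloop
  endfacet
  facet normal 0.3939 0.9191 0.0000
    outer loop
      vertex 11.9 11.9 0.0
      vertex 7.0 14.0 0.0
      vertex 7.0 14.0 7.0
    endloop
  endfacet
  facet normal 0.3939 0.9191 0.0000
    outer loop
      vertex 11.9 11.9 0.0
      vertex 7.0 14.0 7.0
      vertex 11.9 11.9 7.0
    endloop
  endfacet
  facet normal -0.3939 0.9191 0.0000
    outer loop
      vertex 7.0 14.0 0.0
      vertex 2.1 11.9 0.0
      vertex 2.1 11.9 7.0
    endloop
  endfacet
  facet normal -0.3939 0.9191 0.0000
    outer loop
      vertex 7.0 14.0 0.0
      vertex 2.1 11.9 7.0
      vertex 7.0 14.0 7.0
    endloop
  endfacet
  facet normal -0.9191 0.3939 0.0000
    outer loop
      vertex 2.1 11.9 0.0
      vertex 0.0 7.0 0.0
      vertex 0.0 7.0 7.0
    endloop
  endfacet
  facet normal -0.9191 0.3939 0.0000
    outer loop
      vertex 2.1 11.9 0.0
      vertex 0.0 7.0 7.0
      vertex 2.1 11.9 7.0
    endloop
  endfacet
  facet normal -0.9191 -0.3939 0.0000
    outer loop
      vertex 0.0 7.0 0.0
      vertex 2.1 2.1 0.0
      vertex 2.1 2.1 7.0
    endloop
  endfacet
  facet normal -0.9191 -0.3939 0.0000
    outer loop
      vertex 0.0 7.0 0.0
      vertex 2.1 2.1 7.0
      vertex 0.0 7.0 7.0
    endloop
  endfacet
  facet normal -0.3939 -0.9191 0.0000
    outer loop
      vertex 2.1 2.1 0.0
      vertex 7.0 0.0 0.0
      vertex 7.0 0.0 7.0
    endloop
  endfacet
  facet normal -0.3939 -0.9191 0.0000
    outer loop
      vertex 2.1 2.1 0.0
      vertex 7.0 0.0 7.0
      vertex 2.1 2.1 7.0
    endloop
  endfacet
  facet normal 0.3939 -0.9191 0.0000
    outer loop
      vertex 7.0 0.0 0.0
      vertex 11.9 2.1 0.0
      vertex 11.9 2.1 7.0
    endloop
  endfacet
  facet normal 0.3939 -0.9191 0.0000
    outer loop
      vertex 7.0 0.0 0.0
      vertex 11.9 2.1 7.0
      vertex 7.0 0.0 7.0
    endloop
  endfacet
  facet normal 0.9191 -0.3939 0.0000
    outer loop
      vertex 11.9 2.1 0.0
      vertex 14.0 7.0 0.0
      vertex 14.0 7.0 7.0
    endloop
  endfacet
  facet normal 0.9191 -0.3939 0.0000
    outer loop
      vertex 11.9 2.1 0.0
      vertex 14.0 7.0 7.0
      vertex 11.9 2.1 7.0
    endloop
  endfacet
endsolid part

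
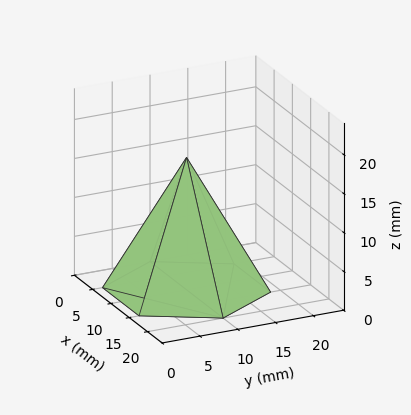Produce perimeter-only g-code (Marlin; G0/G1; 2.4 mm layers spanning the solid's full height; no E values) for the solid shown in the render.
Reading the render: the shape is a regular 6-sided pyramid, base circumscribed radius ≈ 10 mm, apex at z ≈ 17 mm (dimensions read to the nearest mm from the axis ticks). For the g-code, the solid's height is divided into equal slices at the stated Δz and each level perimeter traced with G1 moves after a G0 lift.

; perimeter-only toolpath
G21 ; units = mm
G90 ; absolute positioning
G28 ; home
; layer 1
G0 Z2.4
G0 X18.6 Y10.0
G1 X14.3 Y17.5
G1 X5.7 Y17.5
G1 X1.4 Y10.0
G1 X5.7 Y2.5
G1 X14.3 Y2.5
G1 X18.6 Y10.0
; layer 2
G0 Z4.9
G0 X17.1 Y10.0
G1 X13.6 Y16.2
G1 X6.4 Y16.2
G1 X2.9 Y10.0
G1 X6.4 Y3.8
G1 X13.6 Y3.8
G1 X17.1 Y10.0
; layer 3
G0 Z7.3
G0 X15.7 Y10.0
G1 X12.9 Y15.0
G1 X7.1 Y15.0
G1 X4.3 Y10.0
G1 X7.1 Y5.0
G1 X12.9 Y5.0
G1 X15.7 Y10.0
; layer 4
G0 Z9.7
G0 X14.3 Y10.0
G1 X12.1 Y13.7
G1 X7.9 Y13.7
G1 X5.7 Y10.0
G1 X7.9 Y6.3
G1 X12.1 Y6.3
G1 X14.3 Y10.0
; layer 5
G0 Z12.1
G0 X12.9 Y10.0
G1 X11.4 Y12.5
G1 X8.6 Y12.5
G1 X7.1 Y10.0
G1 X8.6 Y7.5
G1 X11.4 Y7.5
G1 X12.9 Y10.0
; layer 6
G0 Z14.6
G0 X11.4 Y10.0
G1 X10.7 Y11.2
G1 X9.3 Y11.2
G1 X8.6 Y10.0
G1 X9.3 Y8.8
G1 X10.7 Y8.8
G1 X11.4 Y10.0
M2 ; end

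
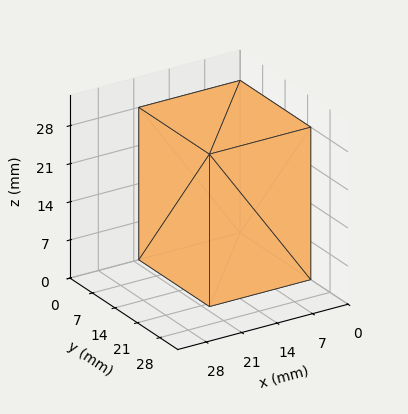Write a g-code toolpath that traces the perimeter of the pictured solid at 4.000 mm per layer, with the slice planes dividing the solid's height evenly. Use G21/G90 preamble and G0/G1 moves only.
Reading the render: the shape is a rectangular box, roughly 20 × 22 mm footprint and 28 mm tall (dimensions read to the nearest mm from the axis ticks). For the g-code, the solid's height is divided into equal slices at the stated Δz and each level perimeter traced with G1 moves after a G0 lift.

; perimeter-only toolpath
G21 ; units = mm
G90 ; absolute positioning
G28 ; home
; layer 1
G0 Z4.000
G0 X0.000 Y0.000
G1 X20.000 Y0.000
G1 X20.000 Y22.000
G1 X0.000 Y22.000
G1 X0.000 Y0.000
; layer 2
G0 Z8.000
G0 X0.000 Y0.000
G1 X20.000 Y0.000
G1 X20.000 Y22.000
G1 X0.000 Y22.000
G1 X0.000 Y0.000
; layer 3
G0 Z12.000
G0 X0.000 Y0.000
G1 X20.000 Y0.000
G1 X20.000 Y22.000
G1 X0.000 Y22.000
G1 X0.000 Y0.000
; layer 4
G0 Z16.000
G0 X0.000 Y0.000
G1 X20.000 Y0.000
G1 X20.000 Y22.000
G1 X0.000 Y22.000
G1 X0.000 Y0.000
; layer 5
G0 Z20.000
G0 X0.000 Y0.000
G1 X20.000 Y0.000
G1 X20.000 Y22.000
G1 X0.000 Y22.000
G1 X0.000 Y0.000
; layer 6
G0 Z24.000
G0 X0.000 Y0.000
G1 X20.000 Y0.000
G1 X20.000 Y22.000
G1 X0.000 Y22.000
G1 X0.000 Y0.000
; layer 7
G0 Z28.000
G0 X0.000 Y0.000
G1 X20.000 Y0.000
G1 X20.000 Y22.000
G1 X0.000 Y22.000
G1 X0.000 Y0.000
M2 ; end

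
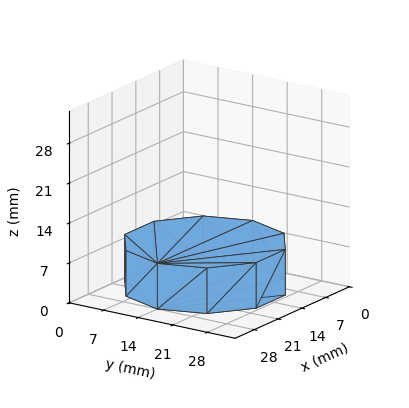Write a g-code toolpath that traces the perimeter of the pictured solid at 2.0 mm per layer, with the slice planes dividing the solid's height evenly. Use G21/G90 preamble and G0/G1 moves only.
Reading the render: the shape is a regular 10-sided prism (a cylinder approximated with 10 flat sides), circumscribed radius ≈ 14 mm, height ≈ 8 mm (dimensions read to the nearest mm from the axis ticks). For the g-code, the solid's height is divided into equal slices at the stated Δz and each level perimeter traced with G1 moves after a G0 lift.

; perimeter-only toolpath
G21 ; units = mm
G90 ; absolute positioning
G28 ; home
; layer 1
G0 Z2.0
G0 X28.0 Y14.0
G1 X25.3 Y22.2
G1 X18.3 Y27.3
G1 X9.7 Y27.3
G1 X2.7 Y22.2
G1 X0.0 Y14.0
G1 X2.7 Y5.8
G1 X9.7 Y0.7
G1 X18.3 Y0.7
G1 X25.3 Y5.8
G1 X28.0 Y14.0
; layer 2
G0 Z4.0
G0 X28.0 Y14.0
G1 X25.3 Y22.2
G1 X18.3 Y27.3
G1 X9.7 Y27.3
G1 X2.7 Y22.2
G1 X0.0 Y14.0
G1 X2.7 Y5.8
G1 X9.7 Y0.7
G1 X18.3 Y0.7
G1 X25.3 Y5.8
G1 X28.0 Y14.0
; layer 3
G0 Z6.0
G0 X28.0 Y14.0
G1 X25.3 Y22.2
G1 X18.3 Y27.3
G1 X9.7 Y27.3
G1 X2.7 Y22.2
G1 X0.0 Y14.0
G1 X2.7 Y5.8
G1 X9.7 Y0.7
G1 X18.3 Y0.7
G1 X25.3 Y5.8
G1 X28.0 Y14.0
; layer 4
G0 Z8.0
G0 X28.0 Y14.0
G1 X25.3 Y22.2
G1 X18.3 Y27.3
G1 X9.7 Y27.3
G1 X2.7 Y22.2
G1 X0.0 Y14.0
G1 X2.7 Y5.8
G1 X9.7 Y0.7
G1 X18.3 Y0.7
G1 X25.3 Y5.8
G1 X28.0 Y14.0
M2 ; end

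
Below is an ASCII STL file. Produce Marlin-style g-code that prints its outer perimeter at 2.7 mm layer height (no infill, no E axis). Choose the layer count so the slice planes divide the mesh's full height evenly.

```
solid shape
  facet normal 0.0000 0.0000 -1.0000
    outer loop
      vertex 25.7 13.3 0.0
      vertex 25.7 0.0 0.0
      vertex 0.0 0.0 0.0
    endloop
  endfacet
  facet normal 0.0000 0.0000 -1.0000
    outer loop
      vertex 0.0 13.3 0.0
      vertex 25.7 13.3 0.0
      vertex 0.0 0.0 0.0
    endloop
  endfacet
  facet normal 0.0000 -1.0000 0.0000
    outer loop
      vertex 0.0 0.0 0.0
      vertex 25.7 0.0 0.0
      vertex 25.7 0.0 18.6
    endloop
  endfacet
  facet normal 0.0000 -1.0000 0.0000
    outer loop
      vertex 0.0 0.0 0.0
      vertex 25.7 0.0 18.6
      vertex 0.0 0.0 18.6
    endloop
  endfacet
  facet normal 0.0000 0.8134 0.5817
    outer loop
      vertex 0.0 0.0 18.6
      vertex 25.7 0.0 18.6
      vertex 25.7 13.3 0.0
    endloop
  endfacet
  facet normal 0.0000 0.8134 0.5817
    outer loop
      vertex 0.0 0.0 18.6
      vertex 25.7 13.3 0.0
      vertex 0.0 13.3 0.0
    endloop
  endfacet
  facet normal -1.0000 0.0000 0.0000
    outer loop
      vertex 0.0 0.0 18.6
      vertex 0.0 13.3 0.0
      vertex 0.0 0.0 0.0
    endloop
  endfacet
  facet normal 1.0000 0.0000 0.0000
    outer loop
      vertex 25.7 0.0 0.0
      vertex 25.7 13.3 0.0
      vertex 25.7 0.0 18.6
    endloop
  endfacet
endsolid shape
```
; perimeter-only toolpath
G21 ; units = mm
G90 ; absolute positioning
G28 ; home
; layer 1
G0 Z2.7
G0 X0.0 Y0.0
G1 X25.7 Y0.0
G1 X25.7 Y11.4
G1 X0.0 Y11.4
G1 X0.0 Y0.0
; layer 2
G0 Z5.3
G0 X0.0 Y0.0
G1 X25.7 Y0.0
G1 X25.7 Y9.5
G1 X0.0 Y9.5
G1 X0.0 Y0.0
; layer 3
G0 Z8.0
G0 X0.0 Y0.0
G1 X25.7 Y0.0
G1 X25.7 Y7.6
G1 X0.0 Y7.6
G1 X0.0 Y0.0
; layer 4
G0 Z10.6
G0 X0.0 Y0.0
G1 X25.7 Y0.0
G1 X25.7 Y5.7
G1 X0.0 Y5.7
G1 X0.0 Y0.0
; layer 5
G0 Z13.3
G0 X0.0 Y0.0
G1 X25.7 Y0.0
G1 X25.7 Y3.8
G1 X0.0 Y3.8
G1 X0.0 Y0.0
; layer 6
G0 Z15.9
G0 X0.0 Y0.0
G1 X25.7 Y0.0
G1 X25.7 Y1.9
G1 X0.0 Y1.9
G1 X0.0 Y0.0
M2 ; end

The solid is a wedge (ramp): 25.7 × 13.3 mm base, rising to 18.6 mm along the y=0 edge and sloping linearly to z=0 at y=13.3. Slicing at Δz = 2.7 mm — 7 equal slices spanning the solid's height, so layer i sits at z = i·h/7 — gives 6 non-empty perimeters. Each is a 4-segment closed polygon; G0 lifts to the layer z and rapids to the start vertex, then G1 traces the edges. The cross-section shrinks linearly with z (the slice at the apex is degenerate and omitted).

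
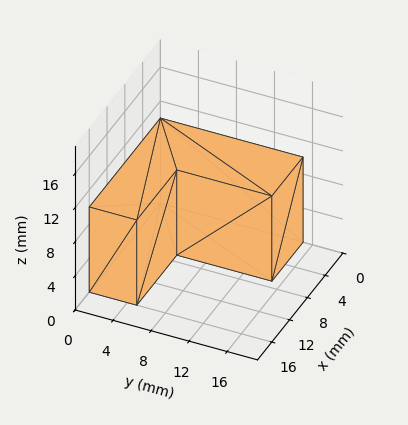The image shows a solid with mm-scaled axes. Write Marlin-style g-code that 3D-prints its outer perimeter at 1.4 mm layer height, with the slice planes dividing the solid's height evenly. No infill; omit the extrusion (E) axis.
Reading the render: the shape is an L-shaped prism: outer 16 × 15 mm, arm thicknesses ≈ 5 mm (horizontal) and 7 mm (vertical), extruded 10 mm in z (dimensions read to the nearest mm from the axis ticks). For the g-code, the solid's height is divided into equal slices at the stated Δz and each level perimeter traced with G1 moves after a G0 lift.

; perimeter-only toolpath
G21 ; units = mm
G90 ; absolute positioning
G28 ; home
; layer 1
G0 Z1.4
G0 X0.0 Y0.0
G1 X16.0 Y0.0
G1 X16.0 Y5.0
G1 X7.0 Y5.0
G1 X7.0 Y15.0
G1 X0.0 Y15.0
G1 X0.0 Y0.0
; layer 2
G0 Z2.9
G0 X0.0 Y0.0
G1 X16.0 Y0.0
G1 X16.0 Y5.0
G1 X7.0 Y5.0
G1 X7.0 Y15.0
G1 X0.0 Y15.0
G1 X0.0 Y0.0
; layer 3
G0 Z4.3
G0 X0.0 Y0.0
G1 X16.0 Y0.0
G1 X16.0 Y5.0
G1 X7.0 Y5.0
G1 X7.0 Y15.0
G1 X0.0 Y15.0
G1 X0.0 Y0.0
; layer 4
G0 Z5.7
G0 X0.0 Y0.0
G1 X16.0 Y0.0
G1 X16.0 Y5.0
G1 X7.0 Y5.0
G1 X7.0 Y15.0
G1 X0.0 Y15.0
G1 X0.0 Y0.0
; layer 5
G0 Z7.1
G0 X0.0 Y0.0
G1 X16.0 Y0.0
G1 X16.0 Y5.0
G1 X7.0 Y5.0
G1 X7.0 Y15.0
G1 X0.0 Y15.0
G1 X0.0 Y0.0
; layer 6
G0 Z8.6
G0 X0.0 Y0.0
G1 X16.0 Y0.0
G1 X16.0 Y5.0
G1 X7.0 Y5.0
G1 X7.0 Y15.0
G1 X0.0 Y15.0
G1 X0.0 Y0.0
; layer 7
G0 Z10.0
G0 X0.0 Y0.0
G1 X16.0 Y0.0
G1 X16.0 Y5.0
G1 X7.0 Y5.0
G1 X7.0 Y15.0
G1 X0.0 Y15.0
G1 X0.0 Y0.0
M2 ; end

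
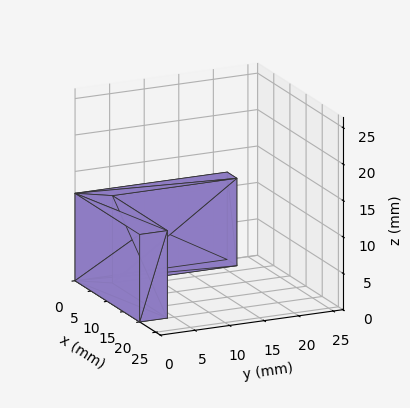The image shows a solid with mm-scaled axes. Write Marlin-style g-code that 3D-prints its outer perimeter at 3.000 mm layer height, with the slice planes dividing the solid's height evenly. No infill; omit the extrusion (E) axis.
Reading the render: the shape is an L-shaped prism: outer 20 × 22 mm, arm thicknesses ≈ 4 mm (horizontal) and 3 mm (vertical), extruded 12 mm in z (dimensions read to the nearest mm from the axis ticks). For the g-code, the solid's height is divided into equal slices at the stated Δz and each level perimeter traced with G1 moves after a G0 lift.

; perimeter-only toolpath
G21 ; units = mm
G90 ; absolute positioning
G28 ; home
; layer 1
G0 Z3.000
G0 X0.000 Y0.000
G1 X20.000 Y0.000
G1 X20.000 Y4.000
G1 X3.000 Y4.000
G1 X3.000 Y22.000
G1 X0.000 Y22.000
G1 X0.000 Y0.000
; layer 2
G0 Z6.000
G0 X0.000 Y0.000
G1 X20.000 Y0.000
G1 X20.000 Y4.000
G1 X3.000 Y4.000
G1 X3.000 Y22.000
G1 X0.000 Y22.000
G1 X0.000 Y0.000
; layer 3
G0 Z9.000
G0 X0.000 Y0.000
G1 X20.000 Y0.000
G1 X20.000 Y4.000
G1 X3.000 Y4.000
G1 X3.000 Y22.000
G1 X0.000 Y22.000
G1 X0.000 Y0.000
; layer 4
G0 Z12.000
G0 X0.000 Y0.000
G1 X20.000 Y0.000
G1 X20.000 Y4.000
G1 X3.000 Y4.000
G1 X3.000 Y22.000
G1 X0.000 Y22.000
G1 X0.000 Y0.000
M2 ; end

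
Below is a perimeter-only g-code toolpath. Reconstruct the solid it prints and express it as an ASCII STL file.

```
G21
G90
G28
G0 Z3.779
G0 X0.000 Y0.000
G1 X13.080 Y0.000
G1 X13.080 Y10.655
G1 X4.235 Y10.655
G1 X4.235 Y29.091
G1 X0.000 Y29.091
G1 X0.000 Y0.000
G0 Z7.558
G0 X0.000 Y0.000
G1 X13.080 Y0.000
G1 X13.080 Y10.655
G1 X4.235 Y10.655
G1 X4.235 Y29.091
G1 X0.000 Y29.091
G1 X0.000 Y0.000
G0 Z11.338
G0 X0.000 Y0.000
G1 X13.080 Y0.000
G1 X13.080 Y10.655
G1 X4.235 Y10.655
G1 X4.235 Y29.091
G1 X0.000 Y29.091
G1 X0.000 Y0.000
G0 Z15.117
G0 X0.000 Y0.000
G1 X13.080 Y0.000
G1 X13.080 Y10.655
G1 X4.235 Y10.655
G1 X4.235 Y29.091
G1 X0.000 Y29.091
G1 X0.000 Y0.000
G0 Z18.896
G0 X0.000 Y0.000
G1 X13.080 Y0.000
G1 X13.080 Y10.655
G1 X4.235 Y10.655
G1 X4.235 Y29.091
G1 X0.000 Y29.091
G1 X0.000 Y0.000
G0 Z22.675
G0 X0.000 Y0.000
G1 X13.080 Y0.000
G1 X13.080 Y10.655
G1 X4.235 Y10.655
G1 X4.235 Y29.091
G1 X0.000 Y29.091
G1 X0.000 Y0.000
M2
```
solid part
  facet normal 0.0000 0.0000 -1.0000
    outer loop
      vertex 13.080 10.655 0.000
      vertex 13.080 0.000 0.000
      vertex 0.000 0.000 0.000
    endloop
  endfacet
  facet normal 0.0000 0.0000 -1.0000
    outer loop
      vertex 4.235 10.655 0.000
      vertex 13.080 10.655 0.000
      vertex 0.000 0.000 0.000
    endloop
  endfacet
  facet normal 0.0000 0.0000 -1.0000
    outer loop
      vertex 4.235 29.091 0.000
      vertex 4.235 10.655 0.000
      vertex 0.000 0.000 0.000
    endloop
  endfacet
  facet normal 0.0000 0.0000 -1.0000
    outer loop
      vertex 0.000 29.091 0.000
      vertex 4.235 29.091 0.000
      vertex 0.000 0.000 0.000
    endloop
  endfacet
  facet normal 0.0000 0.0000 1.0000
    outer loop
      vertex 0.000 0.000 22.675
      vertex 13.080 0.000 22.675
      vertex 13.080 10.655 22.675
    endloop
  endfacet
  facet normal 0.0000 0.0000 1.0000
    outer loop
      vertex 0.000 0.000 22.675
      vertex 13.080 10.655 22.675
      vertex 4.235 10.655 22.675
    endloop
  endfacet
  facet normal 0.0000 0.0000 1.0000
    outer loop
      vertex 0.000 0.000 22.675
      vertex 4.235 10.655 22.675
      vertex 4.235 29.091 22.675
    endloop
  endfacet
  facet normal 0.0000 0.0000 1.0000
    outer loop
      vertex 0.000 0.000 22.675
      vertex 4.235 29.091 22.675
      vertex 0.000 29.091 22.675
    endloop
  endfacet
  facet normal 0.0000 -1.0000 0.0000
    outer loop
      vertex 0.000 0.000 0.000
      vertex 13.080 0.000 0.000
      vertex 13.080 0.000 22.675
    endloop
  endfacet
  facet normal 0.0000 -1.0000 0.0000
    outer loop
      vertex 0.000 0.000 0.000
      vertex 13.080 0.000 22.675
      vertex 0.000 0.000 22.675
    endloop
  endfacet
  facet normal 1.0000 0.0000 0.0000
    outer loop
      vertex 13.080 0.000 0.000
      vertex 13.080 10.655 0.000
      vertex 13.080 10.655 22.675
    endloop
  endfacet
  facet normal 1.0000 0.0000 0.0000
    outer loop
      vertex 13.080 0.000 0.000
      vertex 13.080 10.655 22.675
      vertex 13.080 0.000 22.675
    endloop
  endfacet
  facet normal 0.0000 1.0000 0.0000
    outer loop
      vertex 13.080 10.655 0.000
      vertex 4.235 10.655 0.000
      vertex 4.235 10.655 22.675
    endloop
  endfacet
  facet normal 0.0000 1.0000 0.0000
    outer loop
      vertex 13.080 10.655 0.000
      vertex 4.235 10.655 22.675
      vertex 13.080 10.655 22.675
    endloop
  endfacet
  facet normal 1.0000 0.0000 0.0000
    outer loop
      vertex 4.235 10.655 0.000
      vertex 4.235 29.091 0.000
      vertex 4.235 29.091 22.675
    endloop
  endfacet
  facet normal 1.0000 0.0000 0.0000
    outer loop
      vertex 4.235 10.655 0.000
      vertex 4.235 29.091 22.675
      vertex 4.235 10.655 22.675
    endloop
  endfacet
  facet normal 0.0000 1.0000 0.0000
    outer loop
      vertex 4.235 29.091 0.000
      vertex 0.000 29.091 0.000
      vertex 0.000 29.091 22.675
    endloop
  endfacet
  facet normal 0.0000 1.0000 0.0000
    outer loop
      vertex 4.235 29.091 0.000
      vertex 0.000 29.091 22.675
      vertex 4.235 29.091 22.675
    endloop
  endfacet
  facet normal -1.0000 0.0000 0.0000
    outer loop
      vertex 0.000 29.091 0.000
      vertex 0.000 0.000 0.000
      vertex 0.000 0.000 22.675
    endloop
  endfacet
  facet normal -1.0000 0.0000 0.0000
    outer loop
      vertex 0.000 29.091 0.000
      vertex 0.000 0.000 22.675
      vertex 0.000 29.091 22.675
    endloop
  endfacet
endsolid part

The G0 Z moves step by Δz≈3.779 mm. Every layer's G1 loop is the same polygon, so the solid is a straight extrusion of it from z=0 to z≈22.7. Closing with flat bottom and top caps and triangulating gives 20 facets — an L-shaped prism: outer 13.1 × 29.1 mm, arm thicknesses ≈ 10.7 mm (horizontal) and 4.24 mm (vertical), extruded 22.7 mm in z.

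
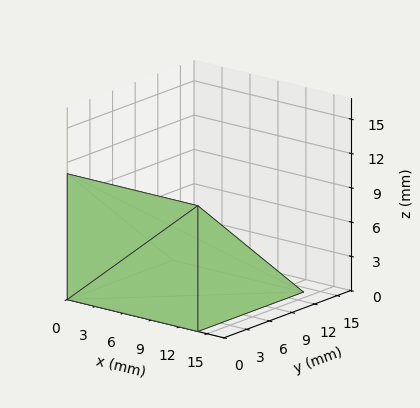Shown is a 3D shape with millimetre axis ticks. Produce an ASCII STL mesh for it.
Reading the render: the shape is a wedge (ramp): 14 × 14 mm base, rising to 11 mm along the y=0 edge and sloping linearly to z=0 at y=14 (dimensions read to the nearest mm from the axis ticks). For the STL, each face is triangulated and given an outward normal.

solid part
  facet normal 0.0000 0.0000 -1.0000
    outer loop
      vertex 14.000 14.000 0.000
      vertex 14.000 0.000 0.000
      vertex 0.000 0.000 0.000
    endloop
  endfacet
  facet normal 0.0000 0.0000 -1.0000
    outer loop
      vertex 0.000 14.000 0.000
      vertex 14.000 14.000 0.000
      vertex 0.000 0.000 0.000
    endloop
  endfacet
  facet normal 0.0000 -1.0000 0.0000
    outer loop
      vertex 0.000 0.000 0.000
      vertex 14.000 0.000 0.000
      vertex 14.000 0.000 11.000
    endloop
  endfacet
  facet normal 0.0000 -1.0000 0.0000
    outer loop
      vertex 0.000 0.000 0.000
      vertex 14.000 0.000 11.000
      vertex 0.000 0.000 11.000
    endloop
  endfacet
  facet normal 0.0000 0.6178 0.7863
    outer loop
      vertex 0.000 0.000 11.000
      vertex 14.000 0.000 11.000
      vertex 14.000 14.000 0.000
    endloop
  endfacet
  facet normal 0.0000 0.6178 0.7863
    outer loop
      vertex 0.000 0.000 11.000
      vertex 14.000 14.000 0.000
      vertex 0.000 14.000 0.000
    endloop
  endfacet
  facet normal -1.0000 0.0000 0.0000
    outer loop
      vertex 0.000 0.000 11.000
      vertex 0.000 14.000 0.000
      vertex 0.000 0.000 0.000
    endloop
  endfacet
  facet normal 1.0000 0.0000 0.0000
    outer loop
      vertex 14.000 0.000 0.000
      vertex 14.000 14.000 0.000
      vertex 14.000 0.000 11.000
    endloop
  endfacet
endsolid part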